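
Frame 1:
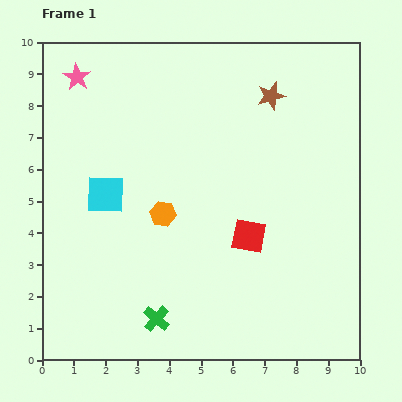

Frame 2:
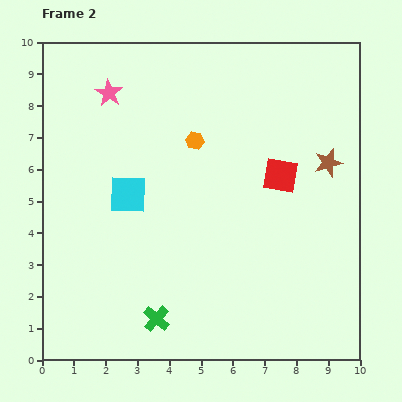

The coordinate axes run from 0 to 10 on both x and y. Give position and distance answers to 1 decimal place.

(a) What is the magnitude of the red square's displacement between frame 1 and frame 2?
2.1

The red square moved from (6.5, 3.9) to (7.5, 5.8), a distance of √(1.0² + 1.9²) ≈ 2.1.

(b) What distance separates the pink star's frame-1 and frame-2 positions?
1.1

The pink star moved from (1.1, 8.9) to (2.1, 8.4), a distance of √(1.0² + 0.5²) ≈ 1.1.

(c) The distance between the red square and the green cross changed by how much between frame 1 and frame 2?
+2.1

Distance in frame 1: 3.9. Distance in frame 2: 6.0.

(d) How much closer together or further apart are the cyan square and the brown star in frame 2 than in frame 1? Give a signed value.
+0.3

Distance in frame 1: 6.1. Distance in frame 2: 6.4.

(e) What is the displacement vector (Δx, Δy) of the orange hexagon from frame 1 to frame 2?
(1.0, 2.3)

The orange hexagon was at (3.8, 4.6) in frame 1 and (4.8, 6.9) in frame 2.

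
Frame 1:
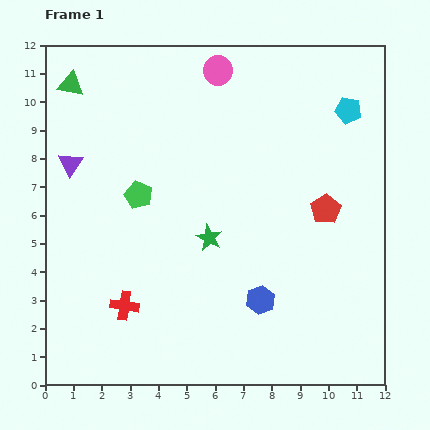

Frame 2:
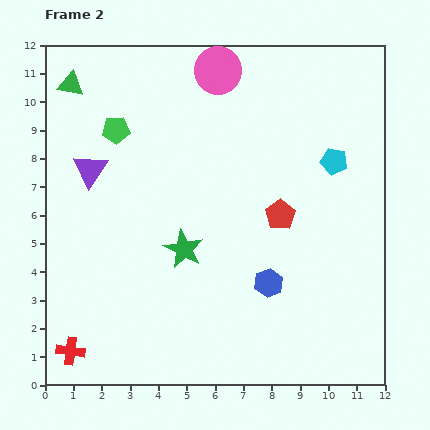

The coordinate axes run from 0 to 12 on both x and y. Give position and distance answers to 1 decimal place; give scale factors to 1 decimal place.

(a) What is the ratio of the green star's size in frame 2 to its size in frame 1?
1.5×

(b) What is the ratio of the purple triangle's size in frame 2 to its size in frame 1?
1.4×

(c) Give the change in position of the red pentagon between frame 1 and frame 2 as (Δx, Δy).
(-1.6, -0.2)

The red pentagon was at (9.9, 6.2) in frame 1 and (8.3, 6.0) in frame 2.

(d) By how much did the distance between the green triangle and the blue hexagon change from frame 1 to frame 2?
-0.2

Distance in frame 1: 10.1. Distance in frame 2: 9.9.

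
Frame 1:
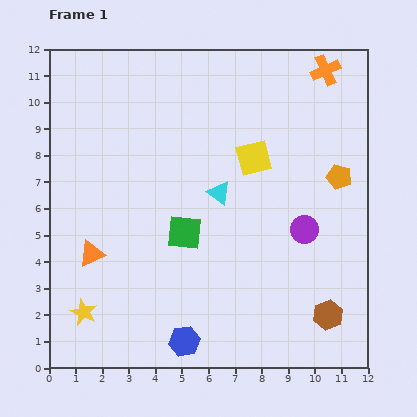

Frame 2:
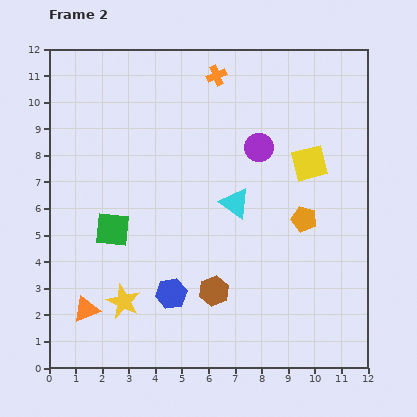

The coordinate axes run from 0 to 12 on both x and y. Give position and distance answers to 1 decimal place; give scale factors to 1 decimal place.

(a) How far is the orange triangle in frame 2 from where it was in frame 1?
2.1

The orange triangle moved from (1.6, 4.3) to (1.4, 2.2), a distance of √(0.2² + 2.1²) ≈ 2.1.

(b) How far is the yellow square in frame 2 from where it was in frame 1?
2.1

The yellow square moved from (7.7, 7.9) to (9.8, 7.7), a distance of √(2.1² + 0.2²) ≈ 2.1.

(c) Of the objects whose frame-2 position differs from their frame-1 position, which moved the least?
the cyan triangle

(moved 0.7)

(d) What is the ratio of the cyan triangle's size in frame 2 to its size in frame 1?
1.3×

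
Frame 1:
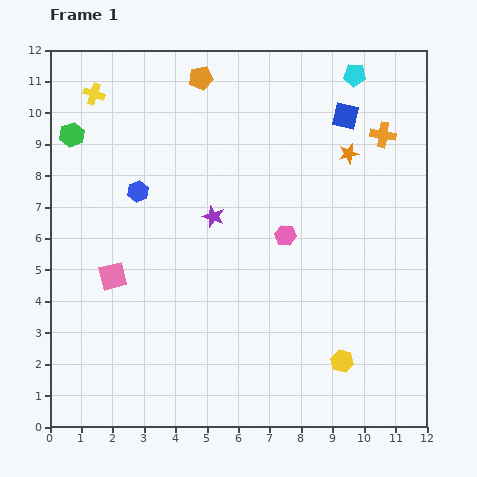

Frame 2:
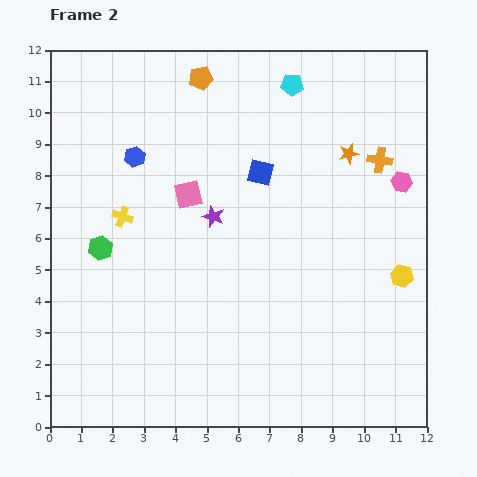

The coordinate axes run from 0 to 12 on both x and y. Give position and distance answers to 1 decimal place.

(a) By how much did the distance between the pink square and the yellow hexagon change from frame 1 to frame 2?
-0.5

Distance in frame 1: 7.8. Distance in frame 2: 7.3.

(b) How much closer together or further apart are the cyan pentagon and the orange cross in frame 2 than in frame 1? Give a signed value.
+1.6

Distance in frame 1: 2.1. Distance in frame 2: 3.7.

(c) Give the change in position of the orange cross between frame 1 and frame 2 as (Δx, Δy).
(-0.1, -0.8)

The orange cross was at (10.6, 9.3) in frame 1 and (10.5, 8.5) in frame 2.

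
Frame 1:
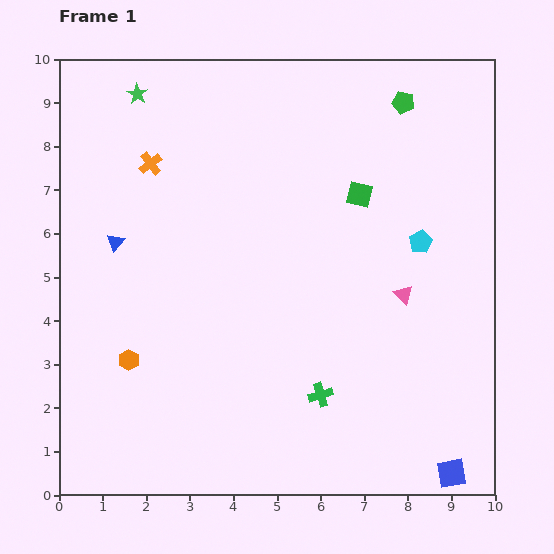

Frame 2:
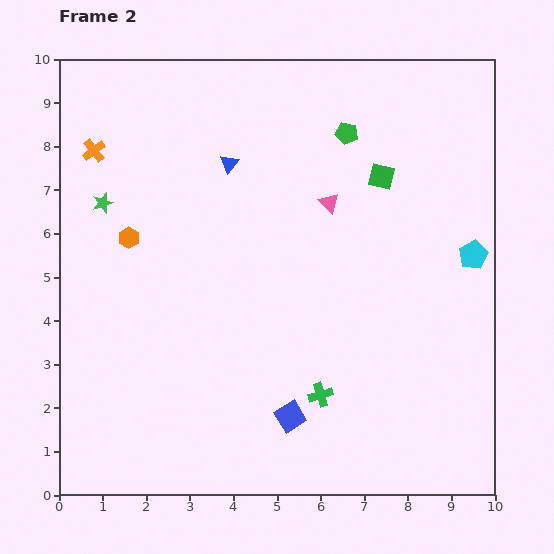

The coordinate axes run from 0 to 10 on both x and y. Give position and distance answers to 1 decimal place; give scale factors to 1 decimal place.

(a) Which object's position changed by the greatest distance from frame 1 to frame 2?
the blue square

(moved 3.9; next 3.2)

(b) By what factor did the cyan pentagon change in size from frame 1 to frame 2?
1.3×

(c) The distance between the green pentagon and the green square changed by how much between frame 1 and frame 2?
-1.0

Distance in frame 1: 2.3. Distance in frame 2: 1.3.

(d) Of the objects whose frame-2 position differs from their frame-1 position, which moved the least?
the green square

(moved 0.6)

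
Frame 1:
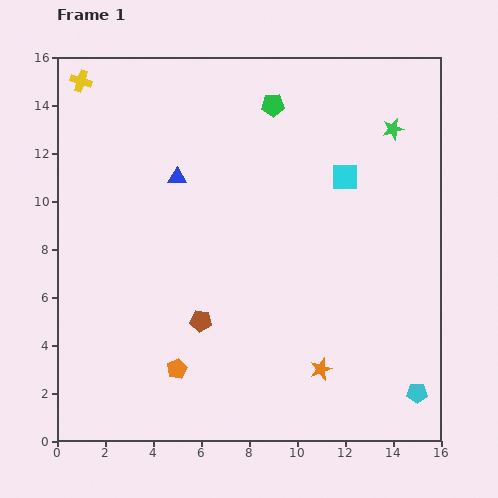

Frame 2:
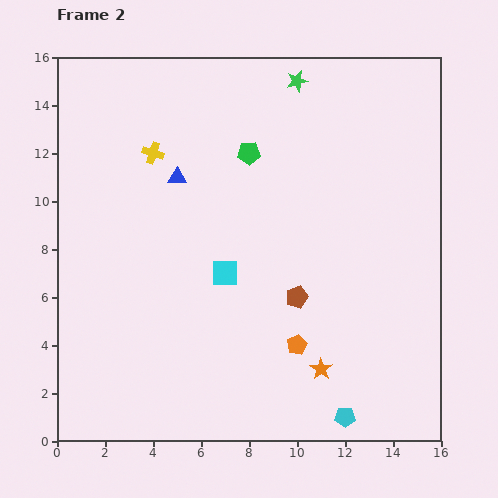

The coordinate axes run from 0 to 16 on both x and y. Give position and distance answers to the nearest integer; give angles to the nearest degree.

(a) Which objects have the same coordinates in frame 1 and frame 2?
the blue triangle, the orange star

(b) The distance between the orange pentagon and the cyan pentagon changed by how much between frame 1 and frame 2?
-6

Distance in frame 1: 10. Distance in frame 2: 4.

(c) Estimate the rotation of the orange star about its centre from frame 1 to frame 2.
19° counter-clockwise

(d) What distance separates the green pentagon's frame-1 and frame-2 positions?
2

The green pentagon moved from (9, 14) to (8, 12), a distance of √(1² + 2²) ≈ 2.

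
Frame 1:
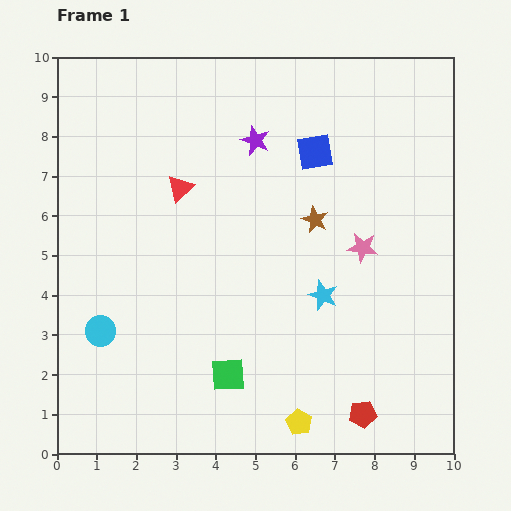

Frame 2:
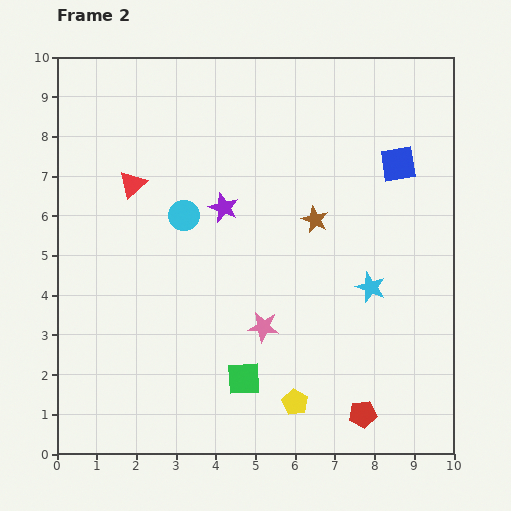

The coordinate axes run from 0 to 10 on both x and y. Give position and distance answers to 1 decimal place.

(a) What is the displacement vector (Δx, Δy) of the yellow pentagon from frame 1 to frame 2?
(-0.1, 0.5)

The yellow pentagon was at (6.1, 0.8) in frame 1 and (6.0, 1.3) in frame 2.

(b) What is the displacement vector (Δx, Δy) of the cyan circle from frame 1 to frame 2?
(2.1, 2.9)

The cyan circle was at (1.1, 3.1) in frame 1 and (3.2, 6.0) in frame 2.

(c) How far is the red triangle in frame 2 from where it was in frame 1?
1.2

The red triangle moved from (3.1, 6.7) to (1.9, 6.8), a distance of √(1.2² + 0.1²) ≈ 1.2.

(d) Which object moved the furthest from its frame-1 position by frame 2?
the cyan circle

(moved 3.6; next 3.2)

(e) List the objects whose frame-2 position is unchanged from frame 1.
the red pentagon, the brown star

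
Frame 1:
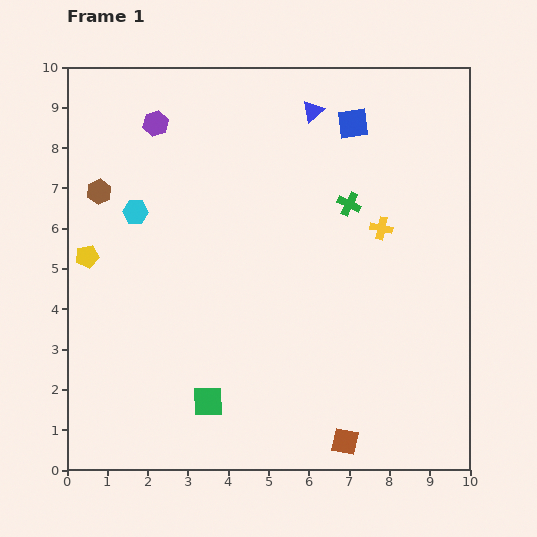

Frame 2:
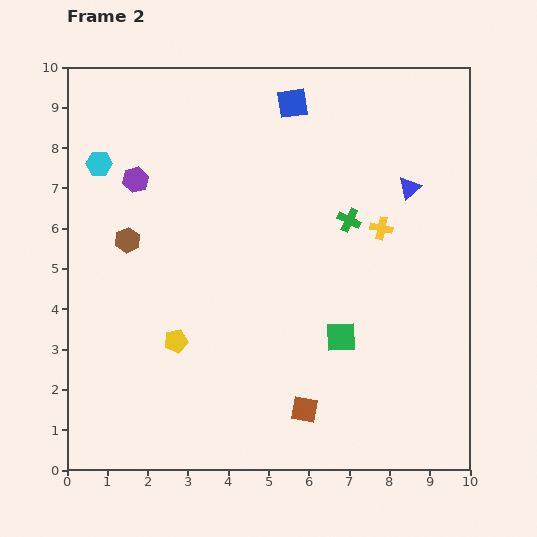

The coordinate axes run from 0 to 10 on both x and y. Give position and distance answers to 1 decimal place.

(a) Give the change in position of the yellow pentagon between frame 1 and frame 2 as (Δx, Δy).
(2.2, -2.1)

The yellow pentagon was at (0.5, 5.3) in frame 1 and (2.7, 3.2) in frame 2.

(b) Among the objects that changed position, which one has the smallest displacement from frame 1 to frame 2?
the green cross

(moved 0.4)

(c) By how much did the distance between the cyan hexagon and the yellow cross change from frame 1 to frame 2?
+1.1

Distance in frame 1: 6.1. Distance in frame 2: 7.2.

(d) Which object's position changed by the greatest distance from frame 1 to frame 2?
the green square

(moved 3.7; next 3.1)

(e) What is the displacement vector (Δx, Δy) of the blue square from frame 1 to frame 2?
(-1.5, 0.5)

The blue square was at (7.1, 8.6) in frame 1 and (5.6, 9.1) in frame 2.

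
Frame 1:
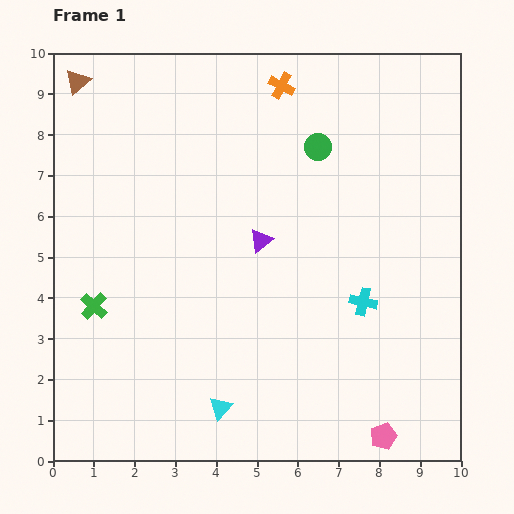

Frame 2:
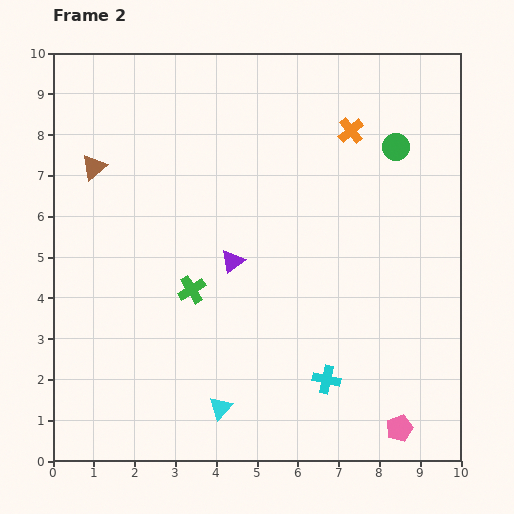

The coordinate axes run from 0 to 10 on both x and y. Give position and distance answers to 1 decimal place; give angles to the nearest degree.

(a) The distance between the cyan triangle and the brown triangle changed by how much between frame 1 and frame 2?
-2.0

Distance in frame 1: 8.7. Distance in frame 2: 6.7.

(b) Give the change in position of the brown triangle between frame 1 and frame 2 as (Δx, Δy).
(0.4, -2.1)

The brown triangle was at (0.6, 9.3) in frame 1 and (1.0, 7.2) in frame 2.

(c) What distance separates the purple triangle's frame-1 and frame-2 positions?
0.9

The purple triangle moved from (5.1, 5.4) to (4.4, 4.9), a distance of √(0.7² + 0.5²) ≈ 0.9.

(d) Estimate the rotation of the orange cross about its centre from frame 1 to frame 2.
23° clockwise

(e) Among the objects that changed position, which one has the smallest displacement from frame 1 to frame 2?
the pink pentagon

(moved 0.4)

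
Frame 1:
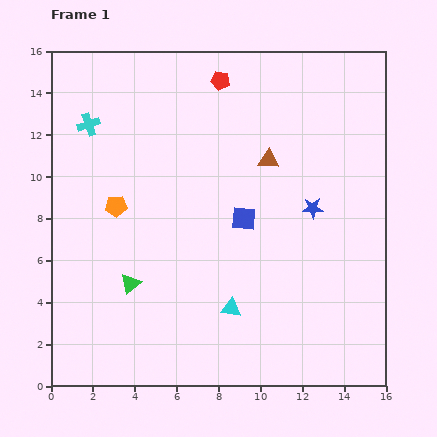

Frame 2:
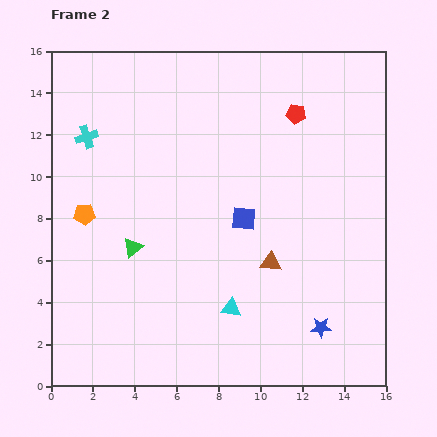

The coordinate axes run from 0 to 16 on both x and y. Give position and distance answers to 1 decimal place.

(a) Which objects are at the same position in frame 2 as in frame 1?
the cyan triangle, the blue square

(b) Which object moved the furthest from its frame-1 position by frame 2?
the blue star

(moved 5.7; next 4.9)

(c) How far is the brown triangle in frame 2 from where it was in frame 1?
4.9

The brown triangle moved from (10.4, 10.8) to (10.5, 5.9), a distance of √(0.1² + 4.9²) ≈ 4.9.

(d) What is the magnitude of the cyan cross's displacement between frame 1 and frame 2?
0.6

The cyan cross moved from (1.8, 12.5) to (1.7, 11.9), a distance of √(0.1² + 0.6²) ≈ 0.6.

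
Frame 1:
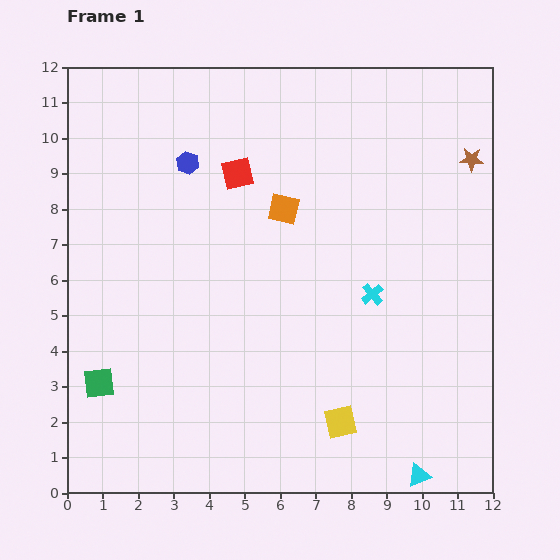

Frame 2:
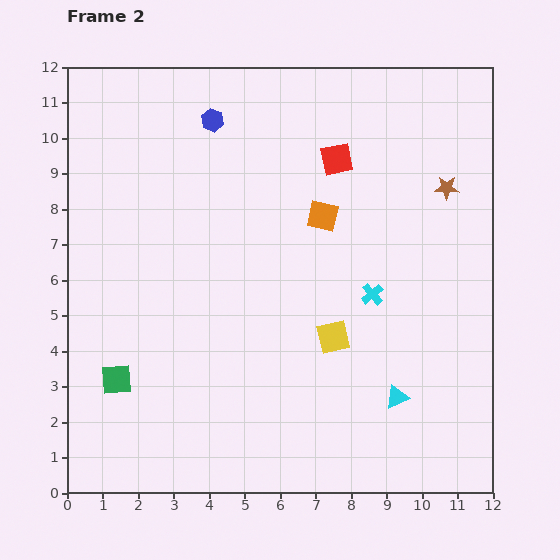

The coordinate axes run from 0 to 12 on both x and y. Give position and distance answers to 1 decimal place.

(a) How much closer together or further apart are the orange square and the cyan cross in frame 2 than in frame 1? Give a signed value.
-0.9

Distance in frame 1: 3.5. Distance in frame 2: 2.6.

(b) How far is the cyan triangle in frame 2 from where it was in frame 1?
2.3

The cyan triangle moved from (9.9, 0.5) to (9.3, 2.7), a distance of √(0.6² + 2.2²) ≈ 2.3.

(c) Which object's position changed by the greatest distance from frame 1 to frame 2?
the red square

(moved 2.8; next 2.4)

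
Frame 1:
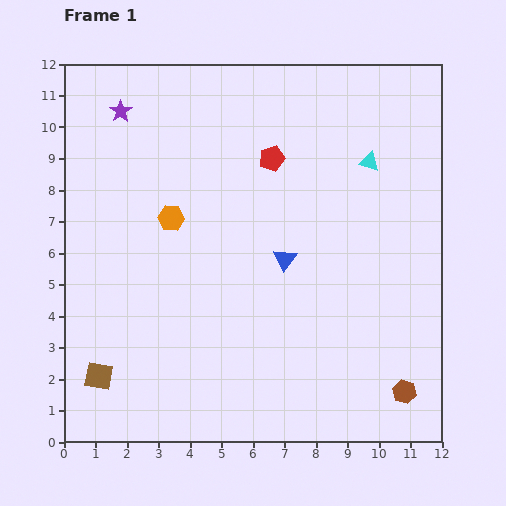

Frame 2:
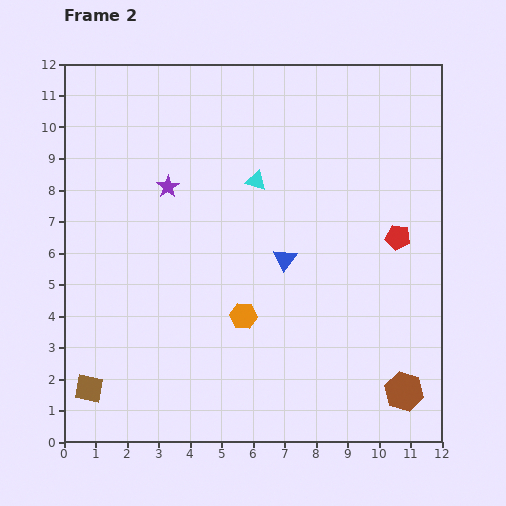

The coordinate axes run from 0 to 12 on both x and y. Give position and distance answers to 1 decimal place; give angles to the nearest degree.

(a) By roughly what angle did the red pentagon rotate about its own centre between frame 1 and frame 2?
27° clockwise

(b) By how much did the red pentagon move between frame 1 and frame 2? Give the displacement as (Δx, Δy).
(4.0, -2.5)

The red pentagon was at (6.6, 9.0) in frame 1 and (10.6, 6.5) in frame 2.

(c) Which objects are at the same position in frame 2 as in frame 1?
the blue triangle, the brown hexagon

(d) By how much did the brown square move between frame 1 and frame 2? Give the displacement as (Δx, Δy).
(-0.3, -0.4)

The brown square was at (1.1, 2.1) in frame 1 and (0.8, 1.7) in frame 2.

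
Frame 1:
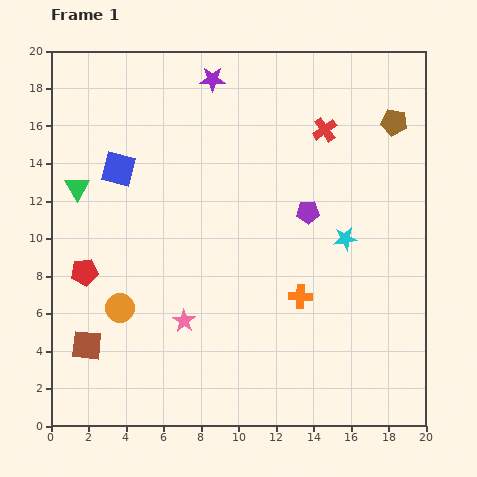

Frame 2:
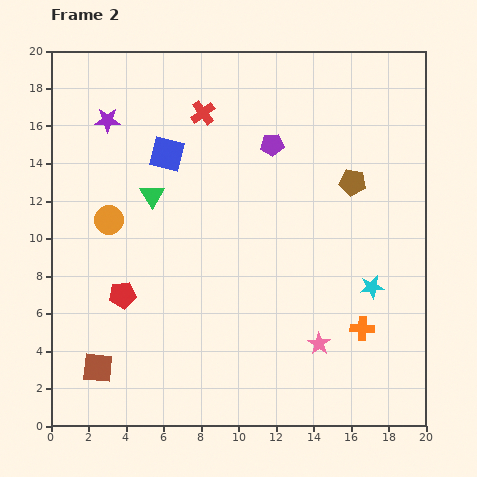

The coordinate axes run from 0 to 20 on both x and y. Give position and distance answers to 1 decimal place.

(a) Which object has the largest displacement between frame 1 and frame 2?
the pink star

(moved 7.3; next 6.6)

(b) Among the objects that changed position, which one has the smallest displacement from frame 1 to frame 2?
the brown square

(moved 1.3)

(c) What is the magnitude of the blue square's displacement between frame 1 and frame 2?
2.7

The blue square moved from (3.6, 13.7) to (6.2, 14.5), a distance of √(2.6² + 0.8²) ≈ 2.7.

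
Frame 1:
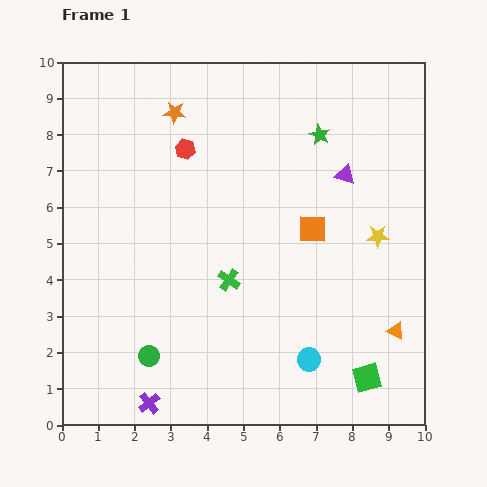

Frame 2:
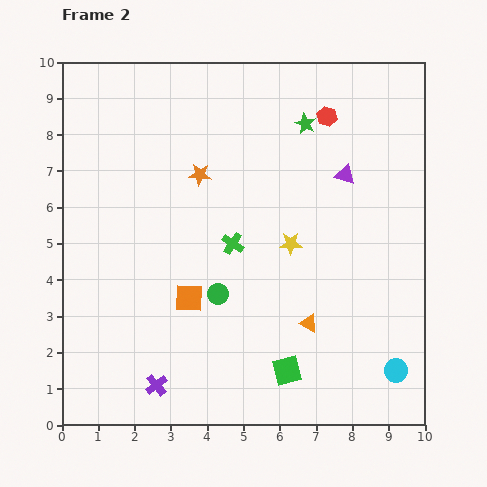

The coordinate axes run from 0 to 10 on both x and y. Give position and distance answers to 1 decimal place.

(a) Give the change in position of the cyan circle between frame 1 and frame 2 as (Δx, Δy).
(2.4, -0.3)

The cyan circle was at (6.8, 1.8) in frame 1 and (9.2, 1.5) in frame 2.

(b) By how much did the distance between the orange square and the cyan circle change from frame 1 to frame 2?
+2.4

Distance in frame 1: 3.6. Distance in frame 2: 6.0.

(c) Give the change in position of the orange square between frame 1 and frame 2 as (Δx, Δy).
(-3.4, -1.9)

The orange square was at (6.9, 5.4) in frame 1 and (3.5, 3.5) in frame 2.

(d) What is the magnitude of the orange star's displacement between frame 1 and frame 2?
1.8

The orange star moved from (3.1, 8.6) to (3.8, 6.9), a distance of √(0.7² + 1.7²) ≈ 1.8.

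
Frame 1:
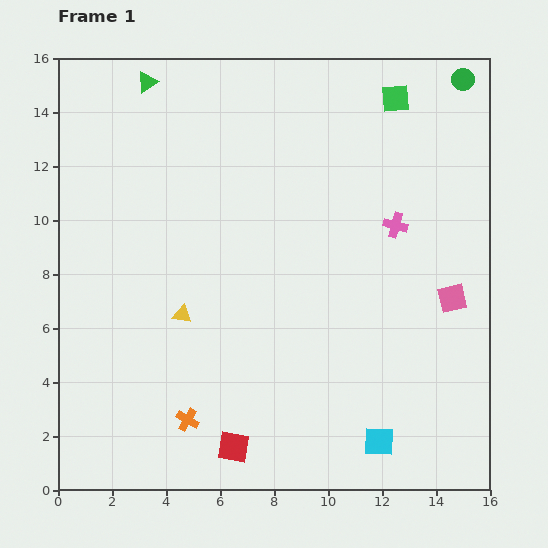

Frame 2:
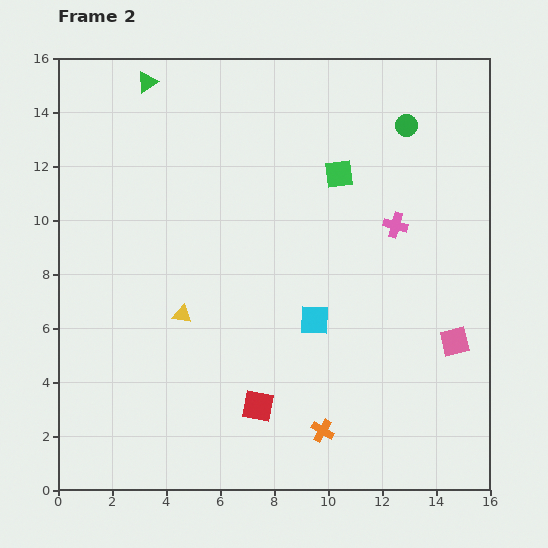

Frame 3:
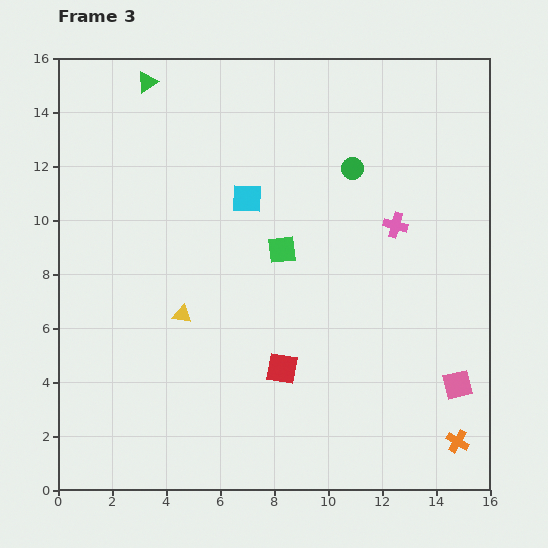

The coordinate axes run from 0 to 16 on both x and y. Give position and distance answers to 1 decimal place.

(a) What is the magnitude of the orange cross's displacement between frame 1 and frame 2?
5.0

The orange cross moved from (4.8, 2.6) to (9.8, 2.2), a distance of √(5.0² + 0.4²) ≈ 5.0.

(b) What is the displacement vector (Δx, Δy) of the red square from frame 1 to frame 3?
(1.8, 2.9)

The red square was at (6.5, 1.6) in frame 1 and (8.3, 4.5) in frame 3.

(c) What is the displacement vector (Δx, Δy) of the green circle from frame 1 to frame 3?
(-4.1, -3.3)

The green circle was at (15.0, 15.2) in frame 1 and (10.9, 11.9) in frame 3.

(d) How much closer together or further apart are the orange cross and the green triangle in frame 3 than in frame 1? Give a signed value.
+5.0

Distance in frame 1: 12.6. Distance in frame 3: 17.6.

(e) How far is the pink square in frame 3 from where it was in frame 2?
1.6

The pink square moved from (14.7, 5.5) to (14.8, 3.9), a distance of √(0.1² + 1.6²) ≈ 1.6.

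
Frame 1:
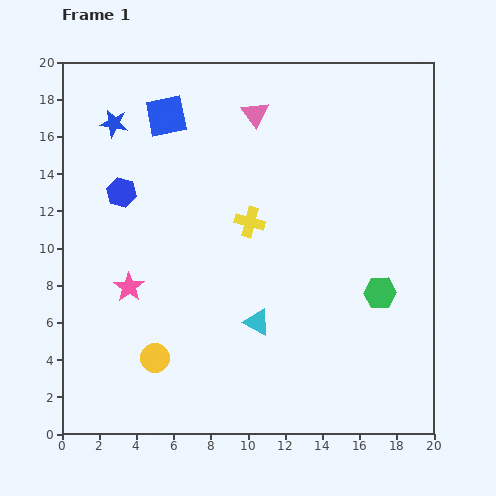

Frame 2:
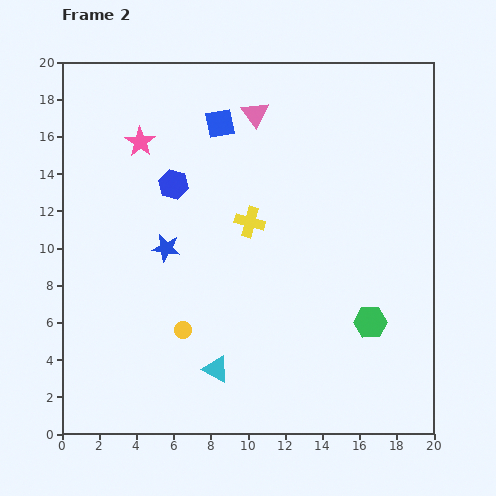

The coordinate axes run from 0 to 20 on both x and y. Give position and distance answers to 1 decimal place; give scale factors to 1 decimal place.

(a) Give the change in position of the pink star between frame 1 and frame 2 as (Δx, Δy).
(0.6, 7.8)

The pink star was at (3.6, 7.9) in frame 1 and (4.2, 15.7) in frame 2.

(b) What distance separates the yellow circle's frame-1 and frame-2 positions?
2.1

The yellow circle moved from (5.0, 4.1) to (6.5, 5.6), a distance of √(1.5² + 1.5²) ≈ 2.1.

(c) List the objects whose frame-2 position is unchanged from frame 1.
the yellow cross, the pink triangle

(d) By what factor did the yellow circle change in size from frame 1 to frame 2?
0.6×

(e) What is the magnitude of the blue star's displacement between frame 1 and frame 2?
7.3

The blue star moved from (2.8, 16.7) to (5.6, 10.0), a distance of √(2.8² + 6.7²) ≈ 7.3.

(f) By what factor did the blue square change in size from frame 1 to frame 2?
0.7×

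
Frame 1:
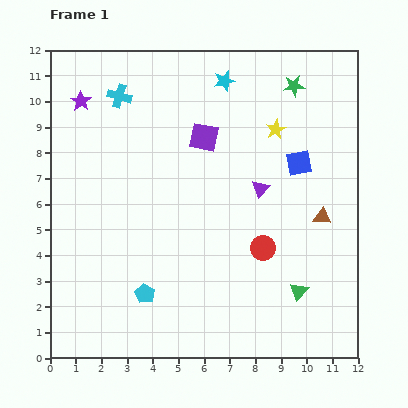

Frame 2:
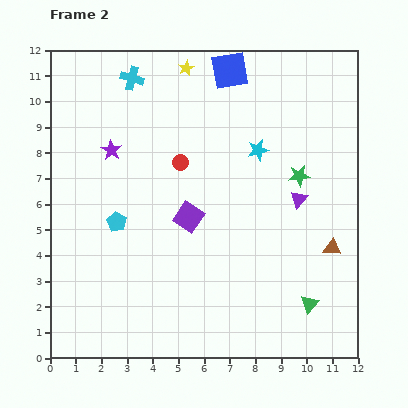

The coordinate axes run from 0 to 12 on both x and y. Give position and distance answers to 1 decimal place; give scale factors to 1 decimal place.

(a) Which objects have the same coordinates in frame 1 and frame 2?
none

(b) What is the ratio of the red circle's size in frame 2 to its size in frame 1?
0.6×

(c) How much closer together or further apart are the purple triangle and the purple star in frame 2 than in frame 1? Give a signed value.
-0.3

Distance in frame 1: 7.8. Distance in frame 2: 7.5.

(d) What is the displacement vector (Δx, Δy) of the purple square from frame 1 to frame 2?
(-0.6, -3.1)

The purple square was at (6.0, 8.6) in frame 1 and (5.4, 5.5) in frame 2.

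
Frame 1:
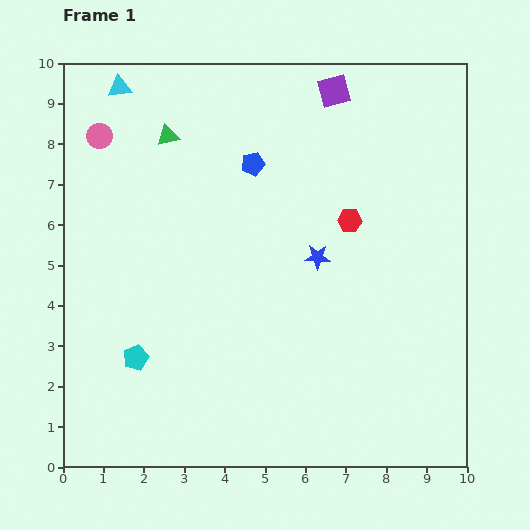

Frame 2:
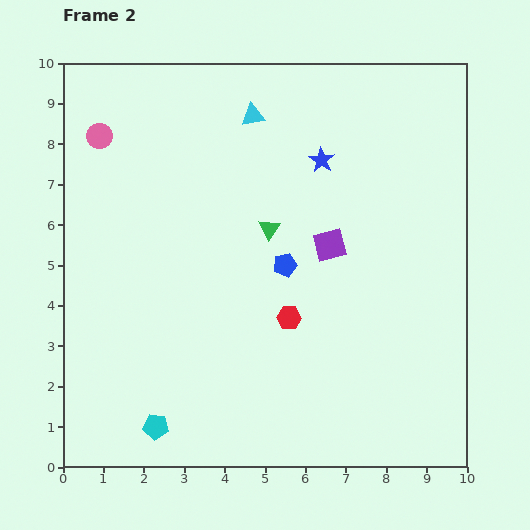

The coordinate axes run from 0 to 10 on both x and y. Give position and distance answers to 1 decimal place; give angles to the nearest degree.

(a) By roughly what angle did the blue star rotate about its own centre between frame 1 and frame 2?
31° clockwise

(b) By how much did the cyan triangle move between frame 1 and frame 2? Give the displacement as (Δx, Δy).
(3.3, -0.7)

The cyan triangle was at (1.4, 9.4) in frame 1 and (4.7, 8.7) in frame 2.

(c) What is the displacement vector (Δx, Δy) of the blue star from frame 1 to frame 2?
(0.1, 2.4)

The blue star was at (6.3, 5.2) in frame 1 and (6.4, 7.6) in frame 2.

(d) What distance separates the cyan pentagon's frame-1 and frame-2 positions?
1.8

The cyan pentagon moved from (1.8, 2.7) to (2.3, 1.0), a distance of √(0.5² + 1.7²) ≈ 1.8.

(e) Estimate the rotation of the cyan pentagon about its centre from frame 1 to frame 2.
28° clockwise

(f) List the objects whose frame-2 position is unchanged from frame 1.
the pink circle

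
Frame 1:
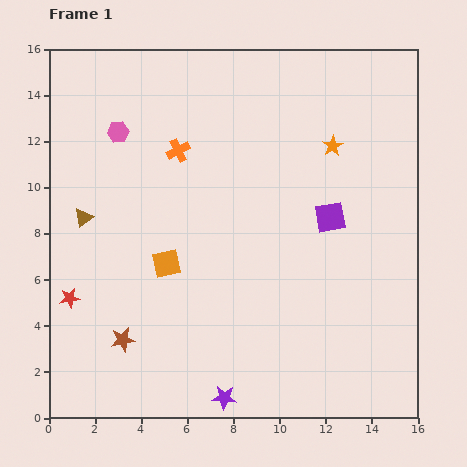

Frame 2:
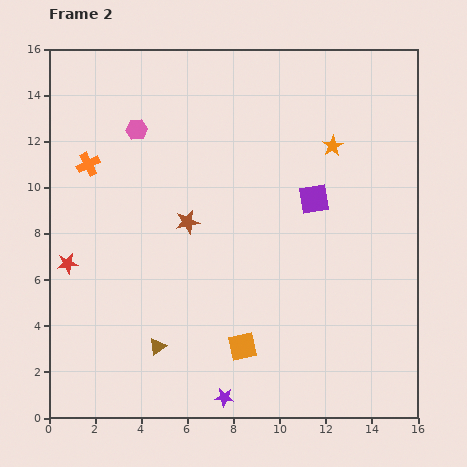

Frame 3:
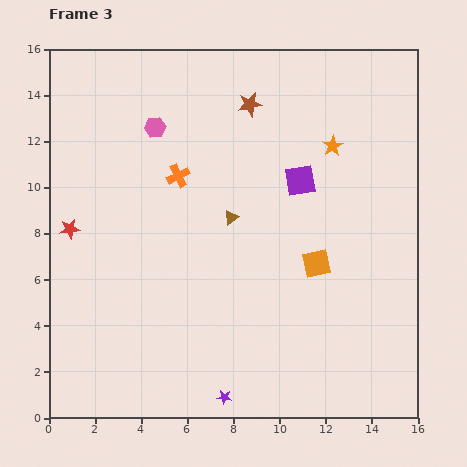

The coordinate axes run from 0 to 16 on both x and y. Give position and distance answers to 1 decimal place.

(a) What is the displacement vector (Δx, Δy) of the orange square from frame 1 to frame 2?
(3.3, -3.6)

The orange square was at (5.1, 6.7) in frame 1 and (8.4, 3.1) in frame 2.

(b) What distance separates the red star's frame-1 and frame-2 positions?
1.5

The red star moved from (0.9, 5.2) to (0.8, 6.7), a distance of √(0.1² + 1.5²) ≈ 1.5.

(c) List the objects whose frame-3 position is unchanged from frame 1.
the orange star, the purple star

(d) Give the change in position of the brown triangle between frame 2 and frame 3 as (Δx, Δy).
(3.2, 5.6)

The brown triangle was at (4.7, 3.1) in frame 2 and (7.9, 8.7) in frame 3.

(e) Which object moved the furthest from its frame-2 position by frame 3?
the brown triangle

(moved 6.4; next 5.8)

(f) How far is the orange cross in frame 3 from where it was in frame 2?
3.9

The orange cross moved from (1.7, 11.0) to (5.6, 10.5), a distance of √(3.9² + 0.5²) ≈ 3.9.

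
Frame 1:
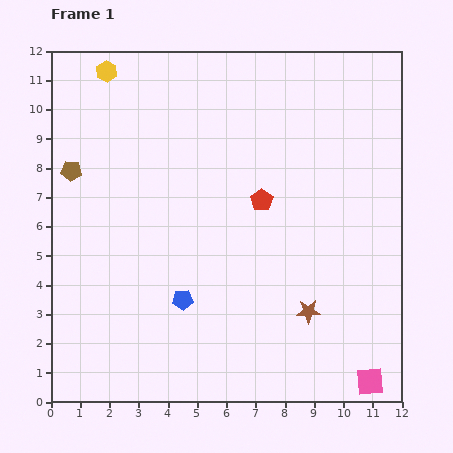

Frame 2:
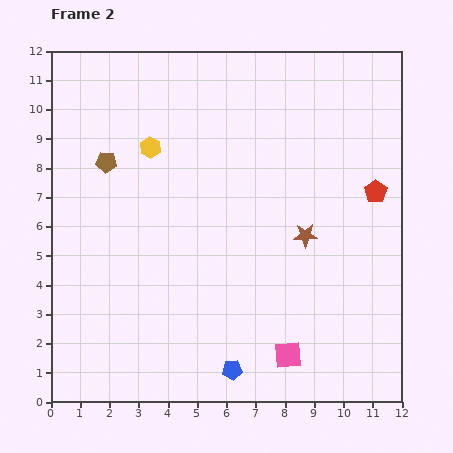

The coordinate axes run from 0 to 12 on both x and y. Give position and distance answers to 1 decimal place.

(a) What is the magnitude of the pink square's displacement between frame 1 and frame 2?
2.9

The pink square moved from (10.9, 0.7) to (8.1, 1.6), a distance of √(2.8² + 0.9²) ≈ 2.9.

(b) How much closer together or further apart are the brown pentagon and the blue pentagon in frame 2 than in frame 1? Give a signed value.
+2.5

Distance in frame 1: 5.8. Distance in frame 2: 8.3.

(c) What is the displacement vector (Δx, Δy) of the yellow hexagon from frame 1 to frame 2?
(1.5, -2.6)

The yellow hexagon was at (1.9, 11.3) in frame 1 and (3.4, 8.7) in frame 2.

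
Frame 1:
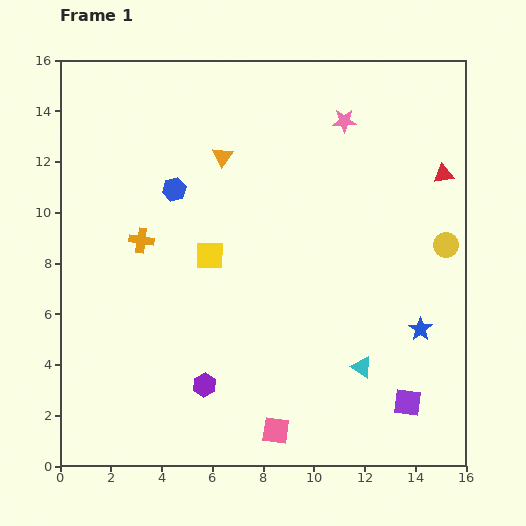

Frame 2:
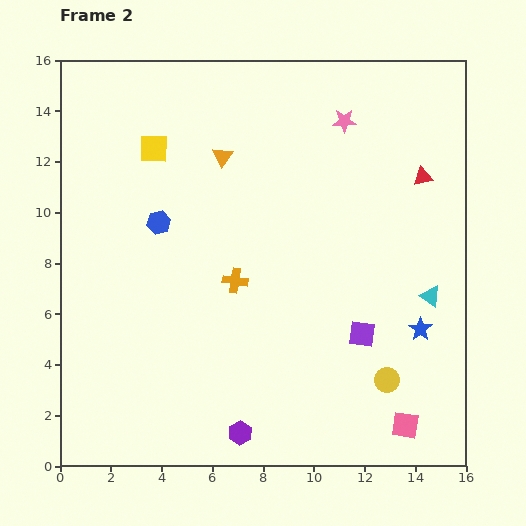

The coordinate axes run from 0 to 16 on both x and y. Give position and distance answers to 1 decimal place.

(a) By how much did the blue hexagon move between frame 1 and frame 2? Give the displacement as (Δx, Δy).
(-0.6, -1.3)

The blue hexagon was at (4.5, 10.9) in frame 1 and (3.9, 9.6) in frame 2.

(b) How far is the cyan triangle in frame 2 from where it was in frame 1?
3.9

The cyan triangle moved from (11.9, 3.9) to (14.6, 6.7), a distance of √(2.7² + 2.8²) ≈ 3.9.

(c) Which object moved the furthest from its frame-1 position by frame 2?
the yellow circle

(moved 5.8; next 5.1)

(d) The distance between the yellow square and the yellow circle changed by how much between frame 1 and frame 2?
+3.6

Distance in frame 1: 9.3. Distance in frame 2: 12.9.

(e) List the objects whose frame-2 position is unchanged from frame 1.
the pink star, the blue star, the orange triangle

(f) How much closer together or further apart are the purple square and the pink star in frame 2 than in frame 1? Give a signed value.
-3.0

Distance in frame 1: 11.4. Distance in frame 2: 8.4.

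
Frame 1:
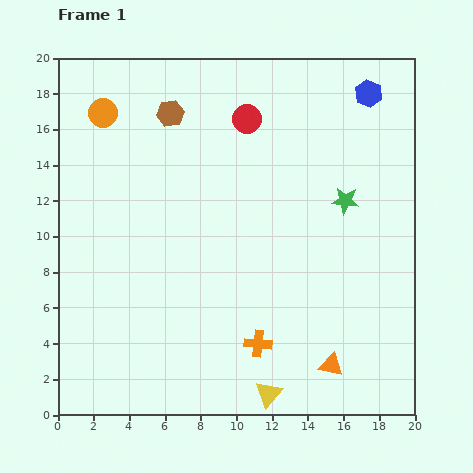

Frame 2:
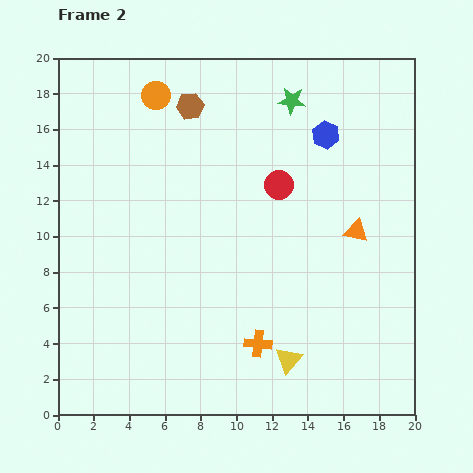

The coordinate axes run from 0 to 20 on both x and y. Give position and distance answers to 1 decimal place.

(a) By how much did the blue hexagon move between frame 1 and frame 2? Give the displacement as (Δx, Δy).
(-2.4, -2.3)

The blue hexagon was at (17.4, 18.0) in frame 1 and (15.0, 15.7) in frame 2.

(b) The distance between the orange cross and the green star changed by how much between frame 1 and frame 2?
+4.3

Distance in frame 1: 9.4. Distance in frame 2: 13.7.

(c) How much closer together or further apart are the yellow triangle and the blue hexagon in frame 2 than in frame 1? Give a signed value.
-4.9

Distance in frame 1: 17.7. Distance in frame 2: 12.8.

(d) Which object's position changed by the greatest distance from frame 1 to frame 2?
the orange triangle

(moved 7.6; next 6.4)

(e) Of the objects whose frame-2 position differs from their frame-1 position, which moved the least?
the brown hexagon

(moved 1.2)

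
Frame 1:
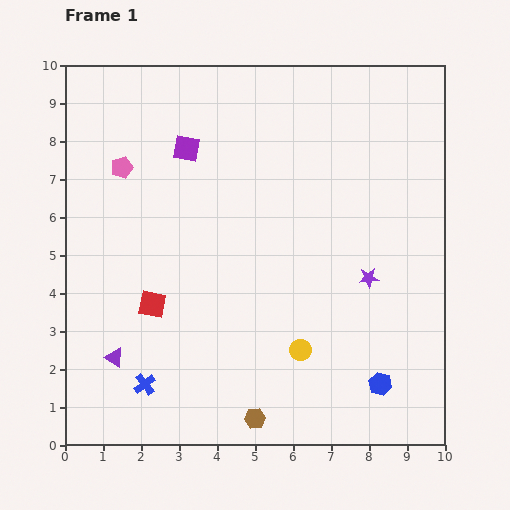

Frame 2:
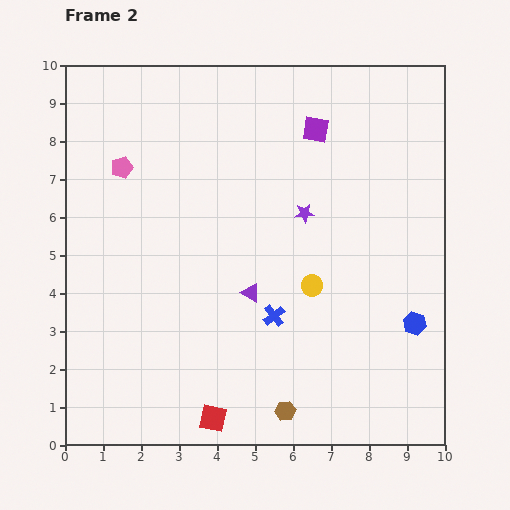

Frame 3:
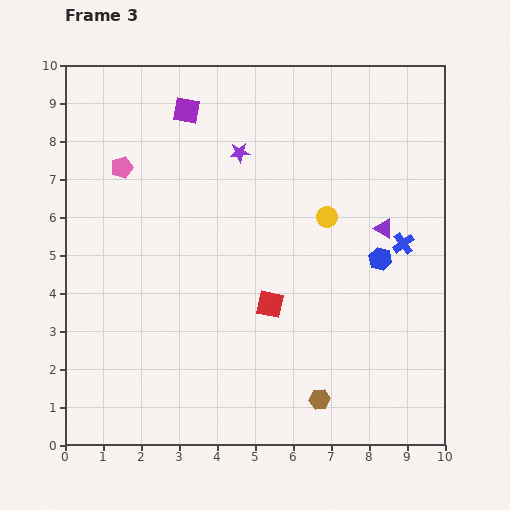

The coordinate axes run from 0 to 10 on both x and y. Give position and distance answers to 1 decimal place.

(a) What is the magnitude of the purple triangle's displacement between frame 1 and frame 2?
4.0

The purple triangle moved from (1.3, 2.3) to (4.9, 4.0), a distance of √(3.6² + 1.7²) ≈ 4.0.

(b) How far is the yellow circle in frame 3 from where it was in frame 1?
3.6

The yellow circle moved from (6.2, 2.5) to (6.9, 6.0), a distance of √(0.7² + 3.5²) ≈ 3.6.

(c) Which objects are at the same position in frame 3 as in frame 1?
the pink pentagon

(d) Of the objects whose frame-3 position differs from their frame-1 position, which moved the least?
the purple square

(moved 1.0)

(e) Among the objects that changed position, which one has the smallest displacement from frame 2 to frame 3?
the brown hexagon

(moved 0.9)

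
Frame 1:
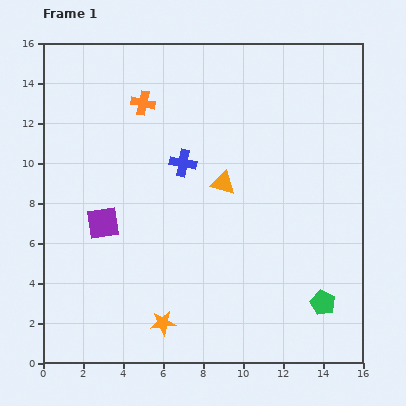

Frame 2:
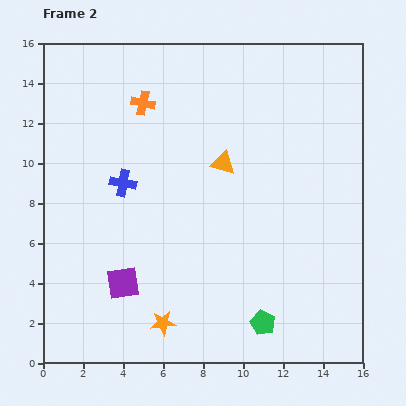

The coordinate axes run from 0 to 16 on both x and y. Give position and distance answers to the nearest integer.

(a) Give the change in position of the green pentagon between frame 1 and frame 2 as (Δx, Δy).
(-3, -1)

The green pentagon was at (14, 3) in frame 1 and (11, 2) in frame 2.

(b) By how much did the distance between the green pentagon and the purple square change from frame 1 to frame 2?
-5

Distance in frame 1: 12. Distance in frame 2: 7.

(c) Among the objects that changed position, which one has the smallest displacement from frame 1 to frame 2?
the orange triangle

(moved 1)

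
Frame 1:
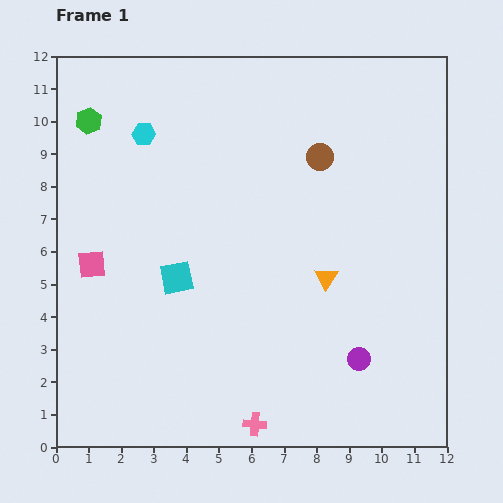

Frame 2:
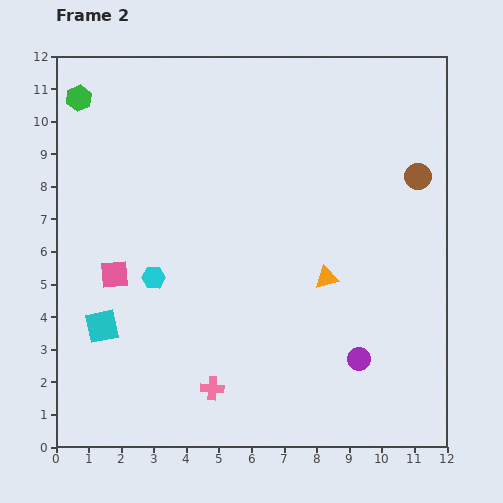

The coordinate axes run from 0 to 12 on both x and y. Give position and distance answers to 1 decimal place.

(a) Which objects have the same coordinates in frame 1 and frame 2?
the purple circle, the orange triangle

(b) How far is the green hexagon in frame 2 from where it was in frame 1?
0.8

The green hexagon moved from (1.0, 10.0) to (0.7, 10.7), a distance of √(0.3² + 0.7²) ≈ 0.8.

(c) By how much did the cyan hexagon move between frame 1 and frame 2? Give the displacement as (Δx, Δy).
(0.3, -4.4)

The cyan hexagon was at (2.7, 9.6) in frame 1 and (3.0, 5.2) in frame 2.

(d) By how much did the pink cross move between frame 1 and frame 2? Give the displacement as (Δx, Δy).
(-1.3, 1.1)

The pink cross was at (6.1, 0.7) in frame 1 and (4.8, 1.8) in frame 2.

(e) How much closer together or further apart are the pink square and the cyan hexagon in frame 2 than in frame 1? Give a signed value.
-3.1

Distance in frame 1: 4.3. Distance in frame 2: 1.2.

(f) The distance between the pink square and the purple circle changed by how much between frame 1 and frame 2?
-0.8

Distance in frame 1: 8.7. Distance in frame 2: 7.9.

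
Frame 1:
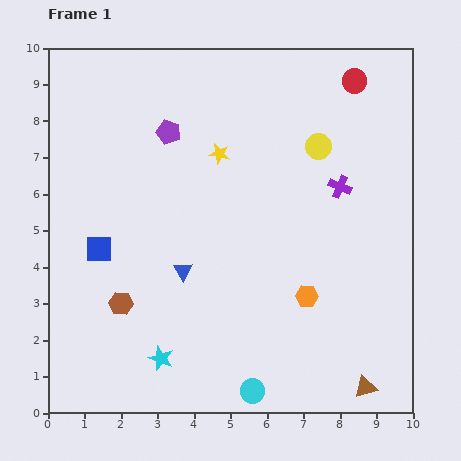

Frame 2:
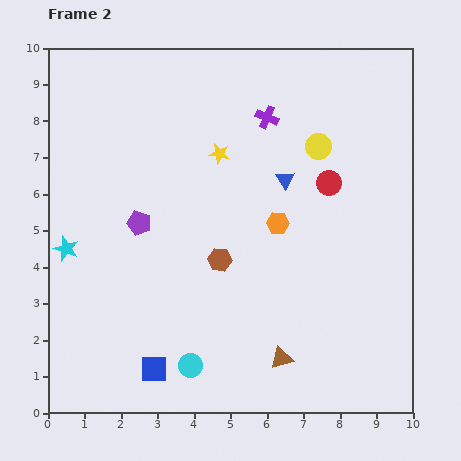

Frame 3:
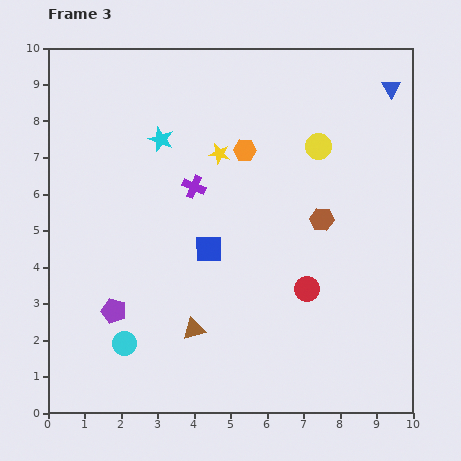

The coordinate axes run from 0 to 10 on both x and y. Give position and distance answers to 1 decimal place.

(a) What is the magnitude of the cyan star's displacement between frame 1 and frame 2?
4.0

The cyan star moved from (3.1, 1.5) to (0.5, 4.5), a distance of √(2.6² + 3.0²) ≈ 4.0.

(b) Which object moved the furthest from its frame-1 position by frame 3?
the blue triangle

(moved 7.6; next 6.0)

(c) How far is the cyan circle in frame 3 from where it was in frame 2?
1.9

The cyan circle moved from (3.9, 1.3) to (2.1, 1.9), a distance of √(1.8² + 0.6²) ≈ 1.9.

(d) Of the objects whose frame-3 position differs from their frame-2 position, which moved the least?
the cyan circle

(moved 1.9)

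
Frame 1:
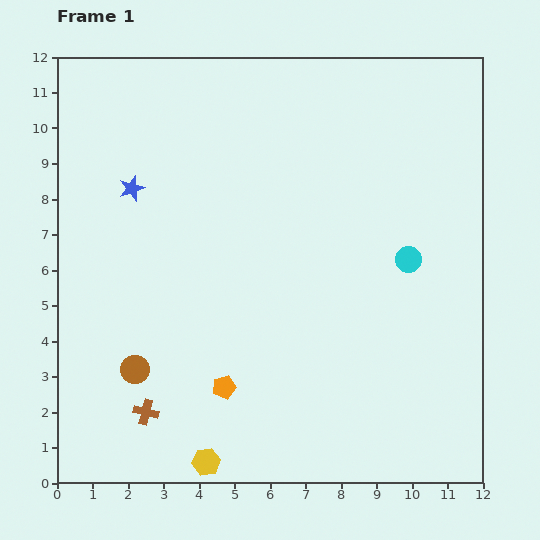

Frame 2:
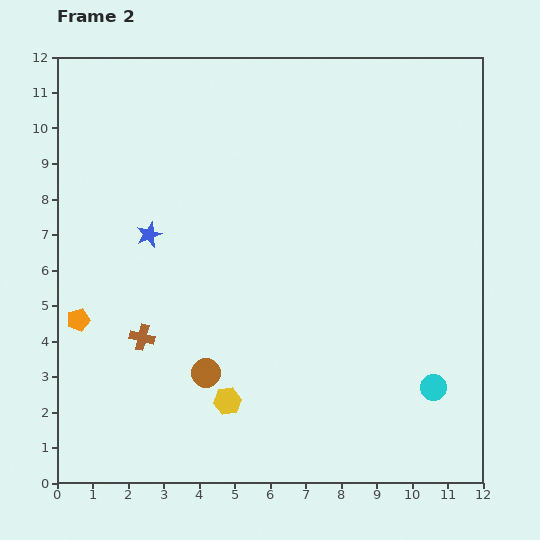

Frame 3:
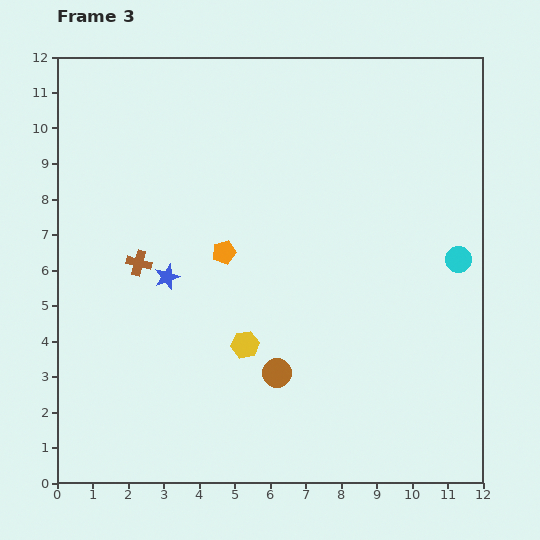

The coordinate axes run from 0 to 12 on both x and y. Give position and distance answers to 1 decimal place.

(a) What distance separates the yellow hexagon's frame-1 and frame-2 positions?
1.8

The yellow hexagon moved from (4.2, 0.6) to (4.8, 2.3), a distance of √(0.6² + 1.7²) ≈ 1.8.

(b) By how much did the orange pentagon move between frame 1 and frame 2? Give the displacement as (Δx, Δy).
(-4.1, 1.9)

The orange pentagon was at (4.7, 2.7) in frame 1 and (0.6, 4.6) in frame 2.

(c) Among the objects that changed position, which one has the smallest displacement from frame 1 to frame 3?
the cyan circle

(moved 1.4)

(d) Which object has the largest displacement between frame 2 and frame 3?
the orange pentagon

(moved 4.5; next 3.7)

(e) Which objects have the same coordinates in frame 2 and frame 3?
none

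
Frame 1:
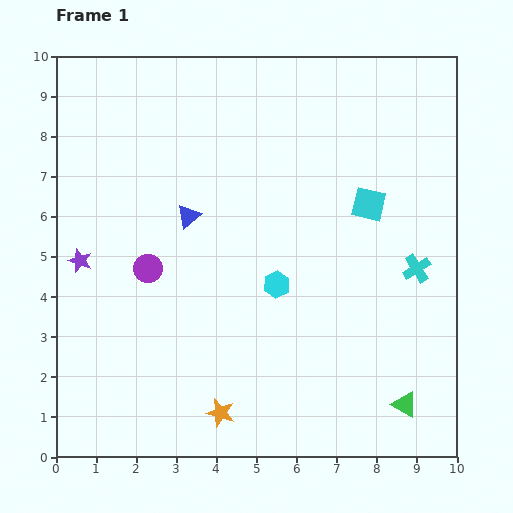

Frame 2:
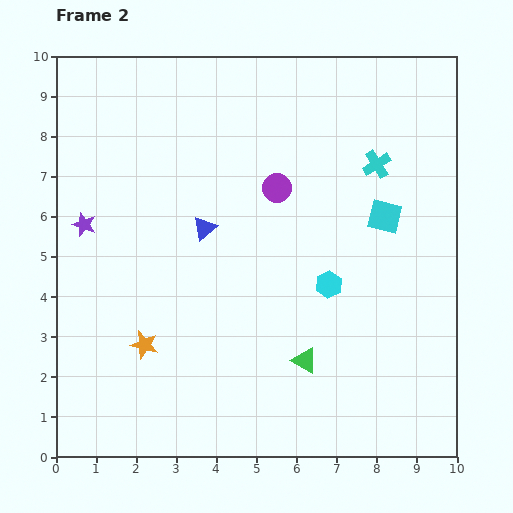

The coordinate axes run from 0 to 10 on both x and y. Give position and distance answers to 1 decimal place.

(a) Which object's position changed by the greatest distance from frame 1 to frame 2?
the purple circle

(moved 3.8; next 2.8)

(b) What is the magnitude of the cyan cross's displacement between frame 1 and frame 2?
2.8

The cyan cross moved from (9.0, 4.7) to (8.0, 7.3), a distance of √(1.0² + 2.6²) ≈ 2.8.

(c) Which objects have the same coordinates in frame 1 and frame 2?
none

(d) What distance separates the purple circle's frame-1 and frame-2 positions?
3.8

The purple circle moved from (2.3, 4.7) to (5.5, 6.7), a distance of √(3.2² + 2.0²) ≈ 3.8.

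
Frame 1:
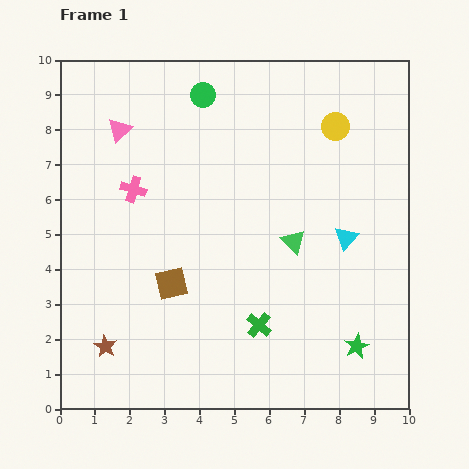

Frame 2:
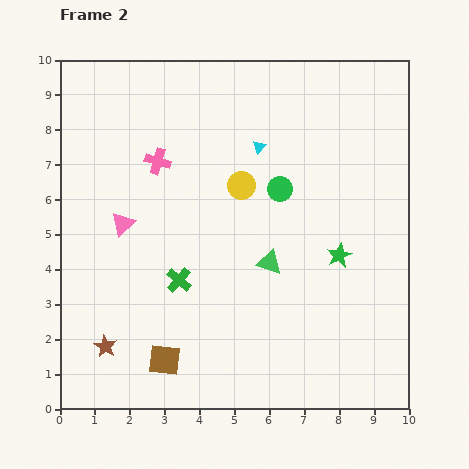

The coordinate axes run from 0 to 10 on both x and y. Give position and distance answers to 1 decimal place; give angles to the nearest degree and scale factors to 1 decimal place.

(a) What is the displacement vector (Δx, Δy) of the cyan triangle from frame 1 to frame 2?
(-2.5, 2.6)

The cyan triangle was at (8.2, 4.9) in frame 1 and (5.7, 7.5) in frame 2.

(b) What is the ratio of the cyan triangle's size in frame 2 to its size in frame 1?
0.6×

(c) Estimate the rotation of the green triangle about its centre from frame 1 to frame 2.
27° counter-clockwise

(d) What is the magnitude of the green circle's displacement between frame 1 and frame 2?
3.5

The green circle moved from (4.1, 9.0) to (6.3, 6.3), a distance of √(2.2² + 2.7²) ≈ 3.5.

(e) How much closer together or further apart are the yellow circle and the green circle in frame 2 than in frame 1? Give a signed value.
-2.8

Distance in frame 1: 3.9. Distance in frame 2: 1.1.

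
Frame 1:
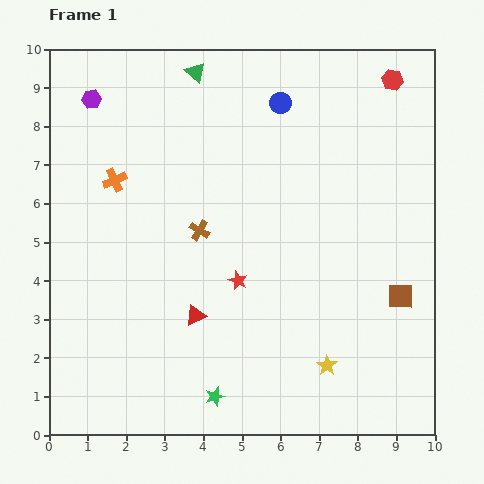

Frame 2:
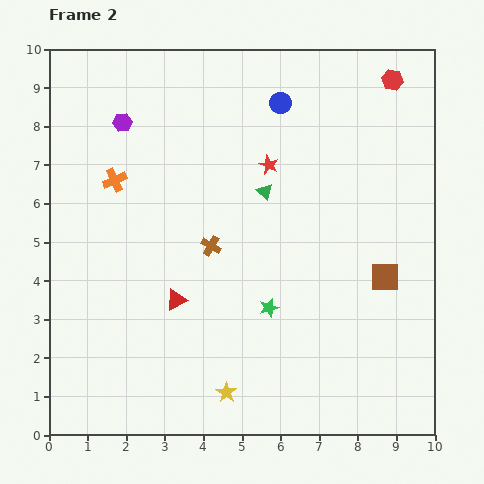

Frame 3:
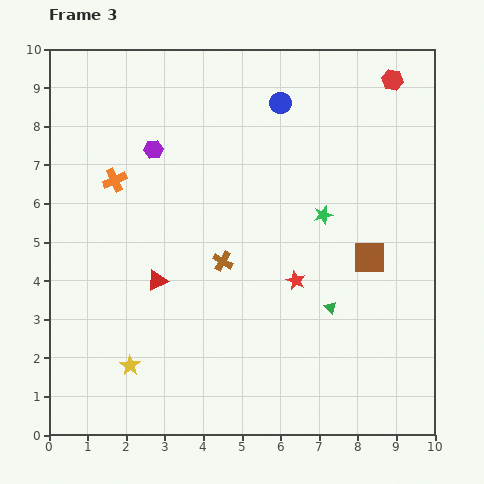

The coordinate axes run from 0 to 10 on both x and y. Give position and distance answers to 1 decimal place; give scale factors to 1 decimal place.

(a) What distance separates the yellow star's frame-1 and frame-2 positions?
2.7

The yellow star moved from (7.2, 1.8) to (4.6, 1.1), a distance of √(2.6² + 0.7²) ≈ 2.7.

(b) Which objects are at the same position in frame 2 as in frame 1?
the blue circle, the orange cross, the red hexagon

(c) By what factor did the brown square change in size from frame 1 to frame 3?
1.3×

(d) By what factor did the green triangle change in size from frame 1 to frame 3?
0.6×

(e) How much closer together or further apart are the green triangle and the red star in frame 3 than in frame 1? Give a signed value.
-4.4

Distance in frame 1: 5.5. Distance in frame 3: 1.1.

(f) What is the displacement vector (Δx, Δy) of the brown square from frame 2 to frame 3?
(-0.4, 0.5)

The brown square was at (8.7, 4.1) in frame 2 and (8.3, 4.6) in frame 3.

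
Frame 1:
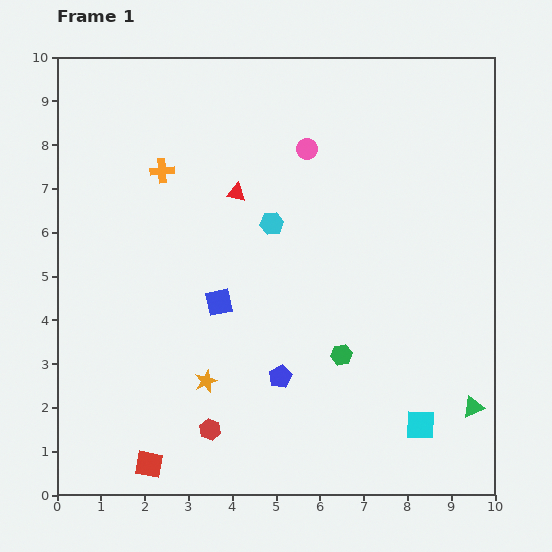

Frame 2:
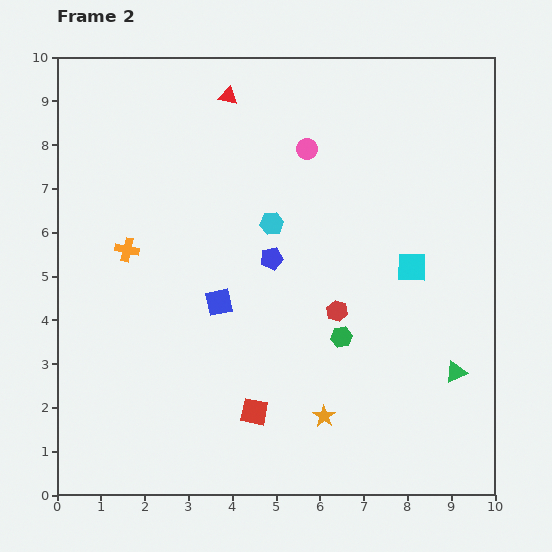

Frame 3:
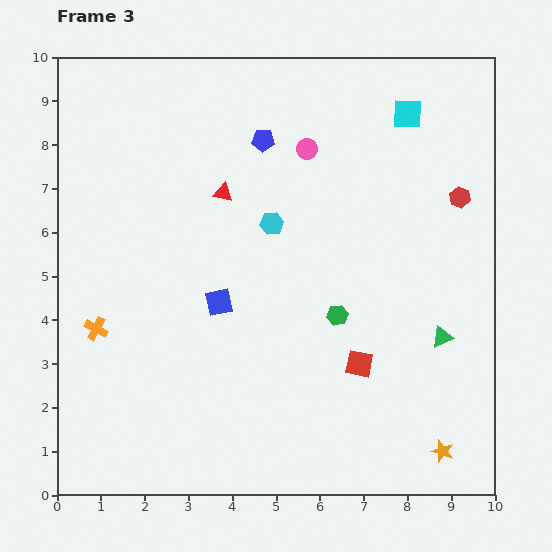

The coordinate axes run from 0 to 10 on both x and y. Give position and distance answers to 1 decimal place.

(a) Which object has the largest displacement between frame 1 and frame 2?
the red hexagon

(moved 4.0; next 3.6)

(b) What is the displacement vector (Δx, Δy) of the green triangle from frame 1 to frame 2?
(-0.4, 0.8)

The green triangle was at (9.5, 2.0) in frame 1 and (9.1, 2.8) in frame 2.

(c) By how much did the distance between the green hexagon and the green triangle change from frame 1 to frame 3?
-0.7

Distance in frame 1: 3.2. Distance in frame 3: 2.5.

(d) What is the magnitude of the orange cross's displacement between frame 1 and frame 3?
3.9

The orange cross moved from (2.4, 7.4) to (0.9, 3.8), a distance of √(1.5² + 3.6²) ≈ 3.9.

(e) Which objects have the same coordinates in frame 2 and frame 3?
the pink circle, the cyan hexagon, the blue square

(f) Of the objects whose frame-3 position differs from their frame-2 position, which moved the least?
the green hexagon

(moved 0.5)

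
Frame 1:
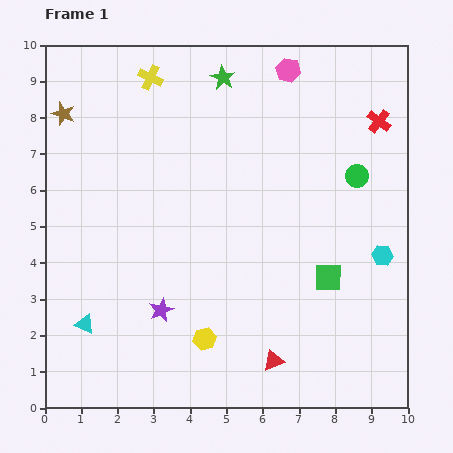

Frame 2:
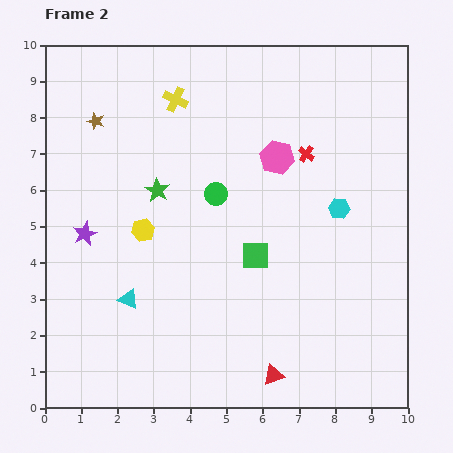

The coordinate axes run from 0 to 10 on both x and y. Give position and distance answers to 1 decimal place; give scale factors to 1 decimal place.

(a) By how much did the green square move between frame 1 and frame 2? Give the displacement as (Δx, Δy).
(-2.0, 0.6)

The green square was at (7.8, 3.6) in frame 1 and (5.8, 4.2) in frame 2.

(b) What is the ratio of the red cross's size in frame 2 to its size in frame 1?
0.7×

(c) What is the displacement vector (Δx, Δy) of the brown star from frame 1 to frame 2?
(0.9, -0.2)

The brown star was at (0.5, 8.1) in frame 1 and (1.4, 7.9) in frame 2.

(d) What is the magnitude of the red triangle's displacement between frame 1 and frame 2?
0.4

The red triangle moved from (6.3, 1.3) to (6.3, 0.9), a distance of √(0.0² + 0.4²) ≈ 0.4.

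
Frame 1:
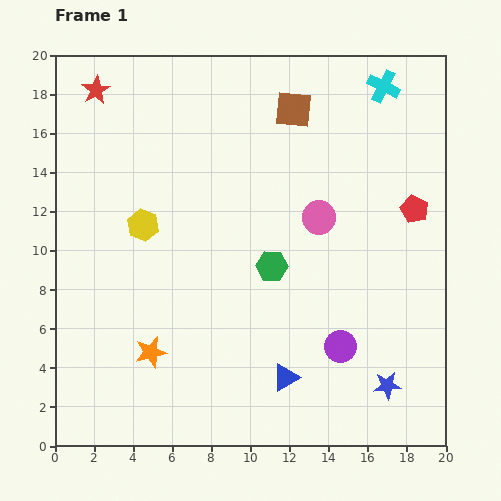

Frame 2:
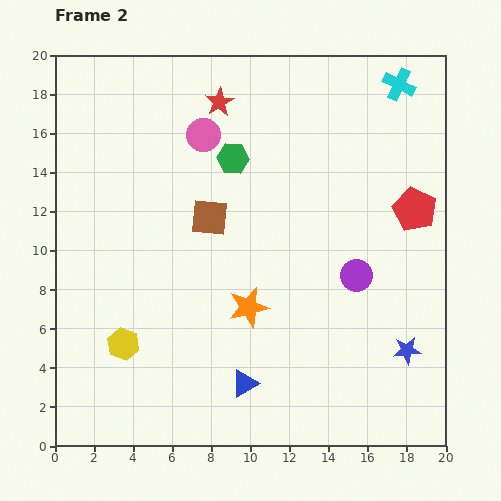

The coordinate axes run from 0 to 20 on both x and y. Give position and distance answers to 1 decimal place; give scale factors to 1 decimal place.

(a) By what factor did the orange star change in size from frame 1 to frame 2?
1.3×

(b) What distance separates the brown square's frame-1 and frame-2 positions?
7.0

The brown square moved from (12.2, 17.2) to (7.9, 11.7), a distance of √(4.3² + 5.5²) ≈ 7.0.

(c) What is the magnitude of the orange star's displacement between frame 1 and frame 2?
5.5

The orange star moved from (4.9, 4.8) to (9.9, 7.1), a distance of √(5.0² + 2.3²) ≈ 5.5.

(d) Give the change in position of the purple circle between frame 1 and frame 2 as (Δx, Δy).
(0.8, 3.6)

The purple circle was at (14.6, 5.1) in frame 1 and (15.4, 8.7) in frame 2.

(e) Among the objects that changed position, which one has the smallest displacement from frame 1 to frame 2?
the cyan cross

(moved 0.8)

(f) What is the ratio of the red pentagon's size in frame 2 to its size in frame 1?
1.6×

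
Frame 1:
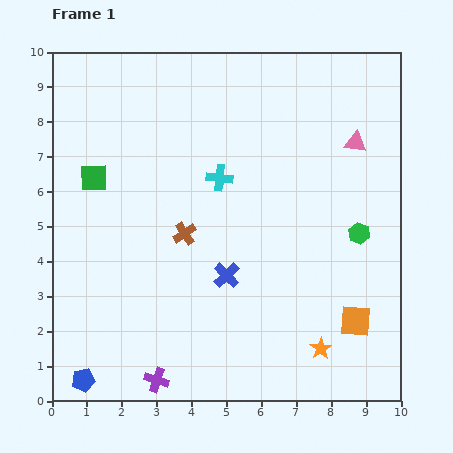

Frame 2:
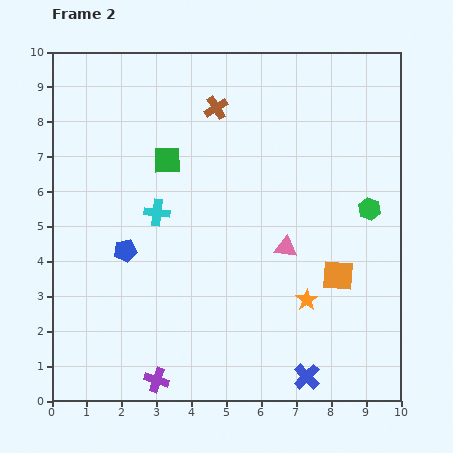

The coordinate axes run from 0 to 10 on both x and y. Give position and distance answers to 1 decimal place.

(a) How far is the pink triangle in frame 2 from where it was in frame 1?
3.6

The pink triangle moved from (8.7, 7.4) to (6.7, 4.4), a distance of √(2.0² + 3.0²) ≈ 3.6.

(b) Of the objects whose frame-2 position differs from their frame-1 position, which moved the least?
the green hexagon

(moved 0.8)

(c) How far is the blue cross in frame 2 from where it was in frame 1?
3.7

The blue cross moved from (5.0, 3.6) to (7.3, 0.7), a distance of √(2.3² + 2.9²) ≈ 3.7.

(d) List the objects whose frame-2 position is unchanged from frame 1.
the purple cross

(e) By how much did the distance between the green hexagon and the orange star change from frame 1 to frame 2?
-0.3

Distance in frame 1: 3.5. Distance in frame 2: 3.2.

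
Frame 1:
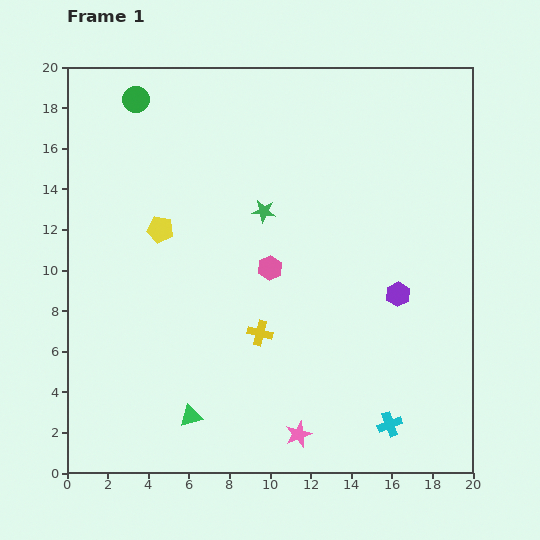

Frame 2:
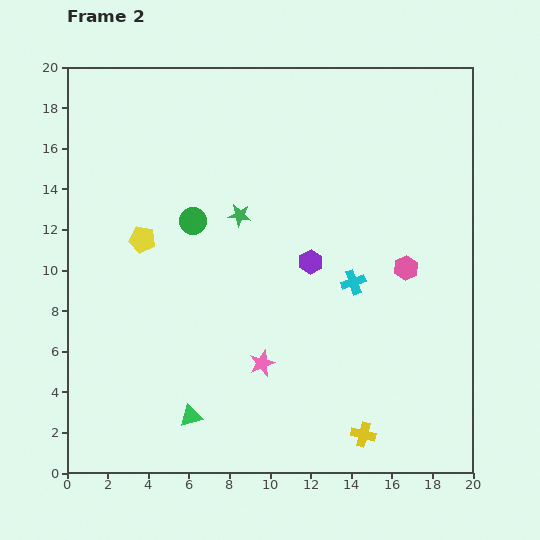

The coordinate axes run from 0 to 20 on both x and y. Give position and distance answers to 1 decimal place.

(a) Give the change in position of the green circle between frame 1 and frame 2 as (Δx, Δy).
(2.8, -6.0)

The green circle was at (3.4, 18.4) in frame 1 and (6.2, 12.4) in frame 2.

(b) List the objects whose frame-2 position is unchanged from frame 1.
the green triangle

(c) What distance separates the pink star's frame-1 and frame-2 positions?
3.9

The pink star moved from (11.4, 1.9) to (9.6, 5.4), a distance of √(1.8² + 3.5²) ≈ 3.9.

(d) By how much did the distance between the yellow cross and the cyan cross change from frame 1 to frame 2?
-0.3

Distance in frame 1: 7.8. Distance in frame 2: 7.5.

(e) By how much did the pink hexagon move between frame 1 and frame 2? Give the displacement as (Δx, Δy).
(6.7, 0.0)

The pink hexagon was at (10.0, 10.1) in frame 1 and (16.7, 10.1) in frame 2.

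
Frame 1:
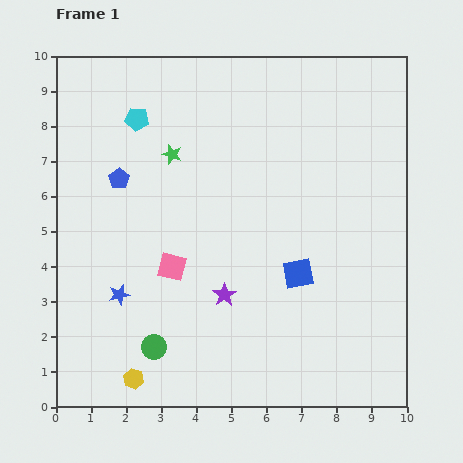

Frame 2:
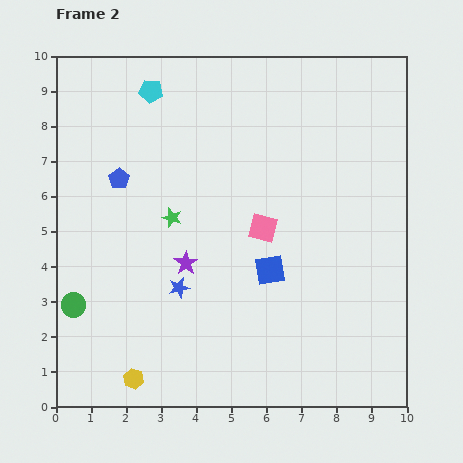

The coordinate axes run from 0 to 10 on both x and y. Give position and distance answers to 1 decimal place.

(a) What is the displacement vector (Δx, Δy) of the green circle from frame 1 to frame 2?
(-2.3, 1.2)

The green circle was at (2.8, 1.7) in frame 1 and (0.5, 2.9) in frame 2.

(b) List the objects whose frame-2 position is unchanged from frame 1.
the yellow hexagon, the blue pentagon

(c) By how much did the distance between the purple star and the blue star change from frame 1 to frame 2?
-2.3

Distance in frame 1: 3.0. Distance in frame 2: 0.7.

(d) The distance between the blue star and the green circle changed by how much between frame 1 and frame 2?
+1.2

Distance in frame 1: 1.8. Distance in frame 2: 3.0.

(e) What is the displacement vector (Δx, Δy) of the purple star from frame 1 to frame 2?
(-1.1, 0.9)

The purple star was at (4.8, 3.2) in frame 1 and (3.7, 4.1) in frame 2.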